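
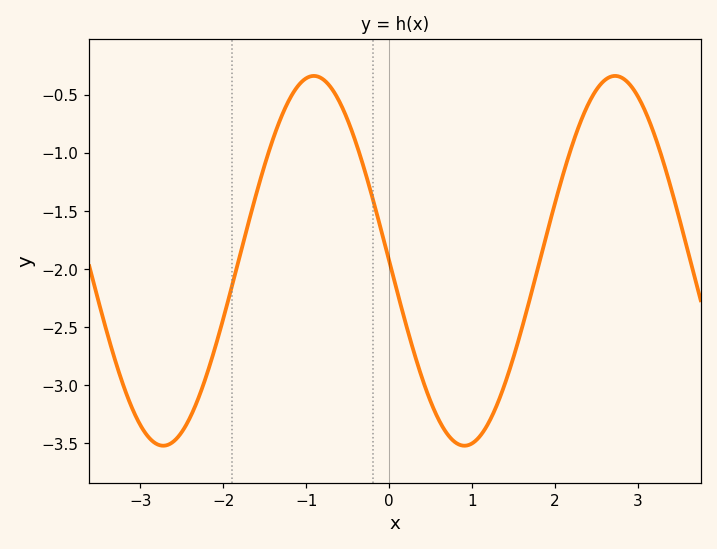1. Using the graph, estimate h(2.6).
-0.377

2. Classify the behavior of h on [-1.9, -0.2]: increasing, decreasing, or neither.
neither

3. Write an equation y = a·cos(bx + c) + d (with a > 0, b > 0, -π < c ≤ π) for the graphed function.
y = 1.59cos(1.73x + 1.57) - 1.93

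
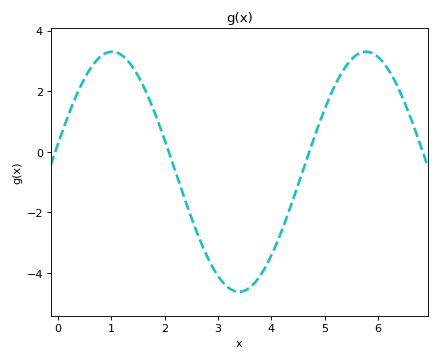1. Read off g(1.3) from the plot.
3.02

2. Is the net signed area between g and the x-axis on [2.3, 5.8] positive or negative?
negative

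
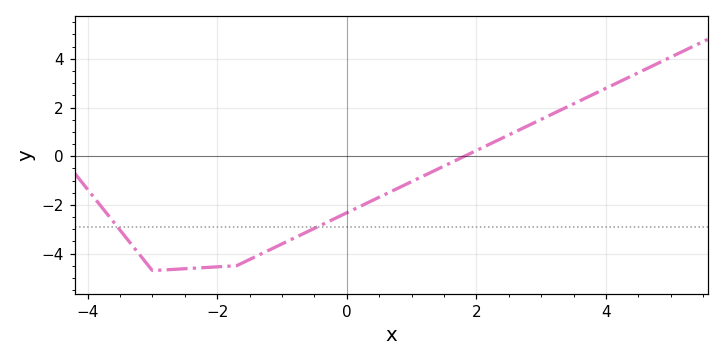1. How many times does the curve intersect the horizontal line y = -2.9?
2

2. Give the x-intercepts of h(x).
1.82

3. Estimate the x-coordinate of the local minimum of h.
-3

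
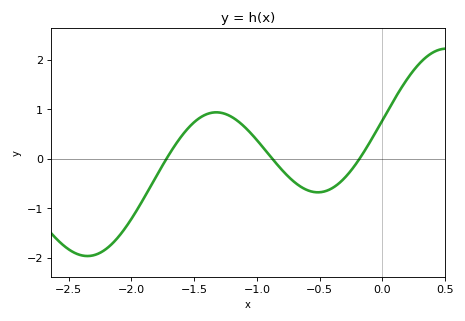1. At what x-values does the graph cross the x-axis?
-1.72, -0.877, -0.181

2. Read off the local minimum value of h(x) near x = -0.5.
-0.68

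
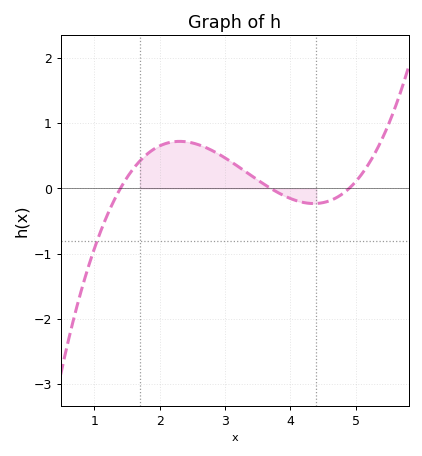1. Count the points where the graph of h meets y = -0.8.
1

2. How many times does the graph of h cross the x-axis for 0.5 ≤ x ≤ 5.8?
3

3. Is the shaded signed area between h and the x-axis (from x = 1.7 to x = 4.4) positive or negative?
positive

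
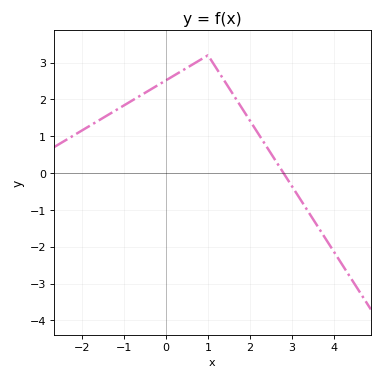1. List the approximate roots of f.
2.8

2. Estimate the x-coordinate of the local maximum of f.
1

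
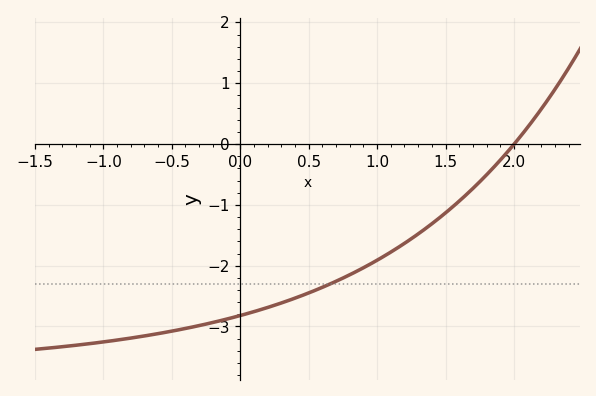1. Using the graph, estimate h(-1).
-3.25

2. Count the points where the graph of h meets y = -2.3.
1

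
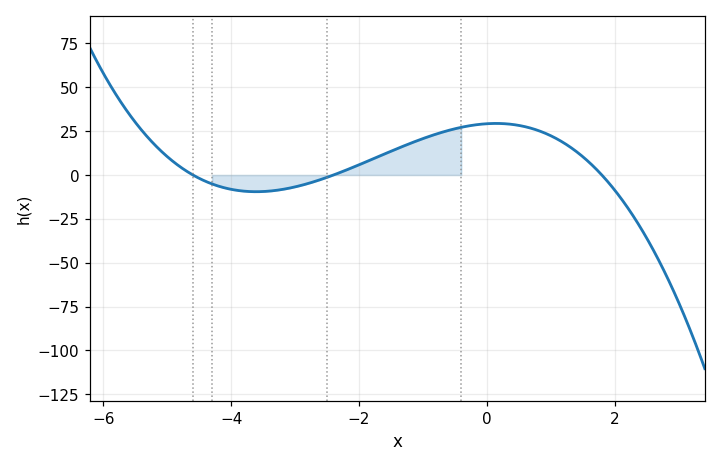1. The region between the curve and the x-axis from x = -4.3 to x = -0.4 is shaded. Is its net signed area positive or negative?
positive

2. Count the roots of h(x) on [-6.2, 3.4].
3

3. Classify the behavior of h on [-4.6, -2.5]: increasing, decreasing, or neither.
neither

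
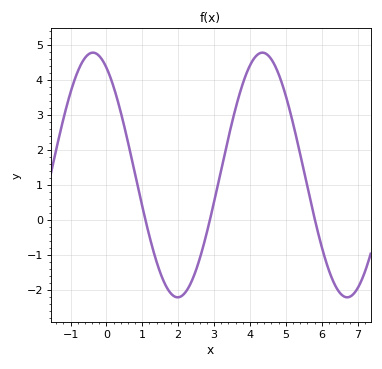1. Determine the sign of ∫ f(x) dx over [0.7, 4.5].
positive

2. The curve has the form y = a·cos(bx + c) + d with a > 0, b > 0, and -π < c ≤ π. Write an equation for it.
y = 3.49cos(1.33x + 0.5) + 1.28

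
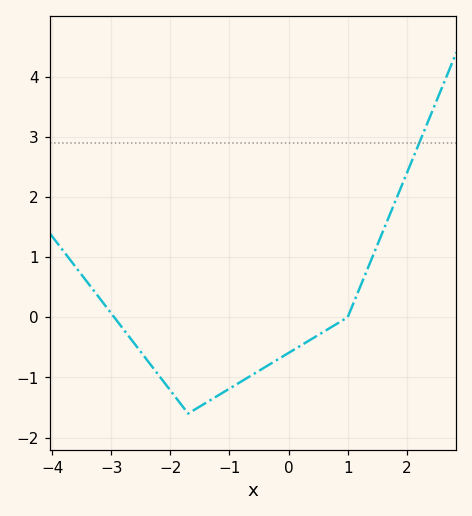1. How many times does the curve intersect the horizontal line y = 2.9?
1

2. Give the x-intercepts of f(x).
-3, 1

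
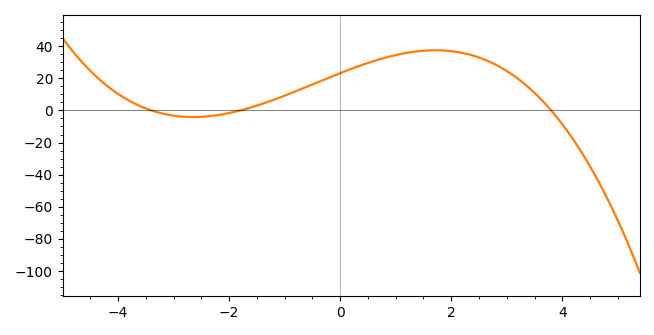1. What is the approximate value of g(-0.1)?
22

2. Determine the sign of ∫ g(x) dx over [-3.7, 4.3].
positive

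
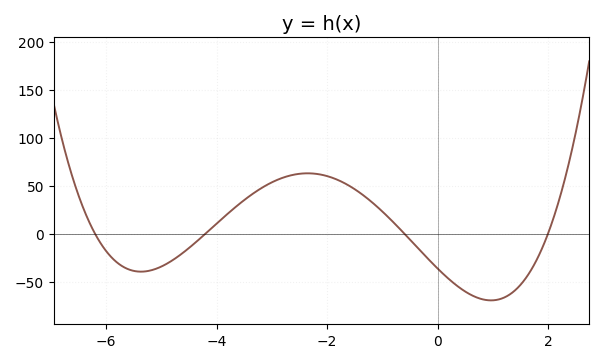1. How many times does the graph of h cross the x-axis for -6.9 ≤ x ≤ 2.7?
4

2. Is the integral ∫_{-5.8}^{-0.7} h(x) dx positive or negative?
positive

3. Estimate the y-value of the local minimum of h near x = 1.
-70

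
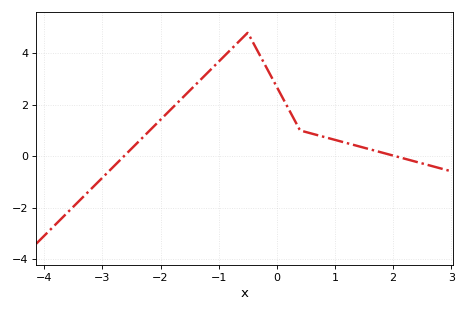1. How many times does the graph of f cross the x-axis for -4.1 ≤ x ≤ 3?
2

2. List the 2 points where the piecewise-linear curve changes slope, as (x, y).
(-0.5, 4.8); (0.4, 1)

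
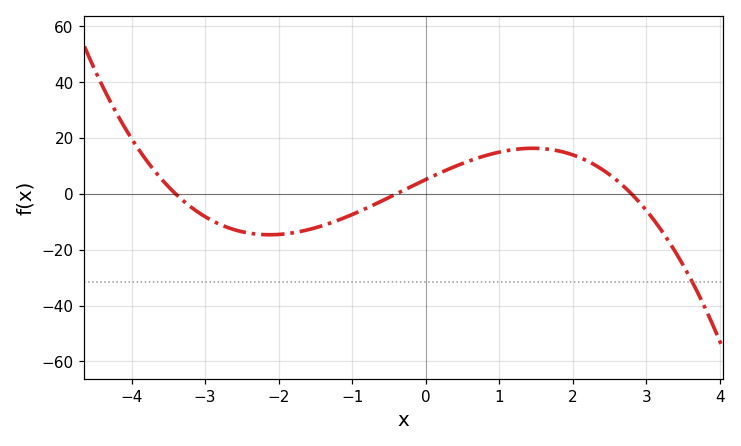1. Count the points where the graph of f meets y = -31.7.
1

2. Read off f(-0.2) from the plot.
2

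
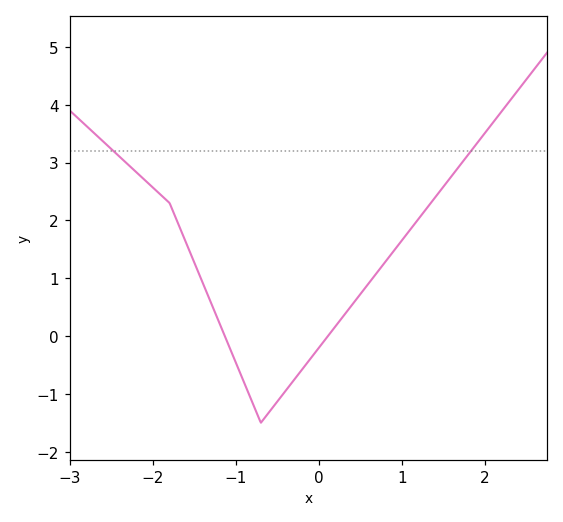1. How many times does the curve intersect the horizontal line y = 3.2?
2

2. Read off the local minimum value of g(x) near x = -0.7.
-1.5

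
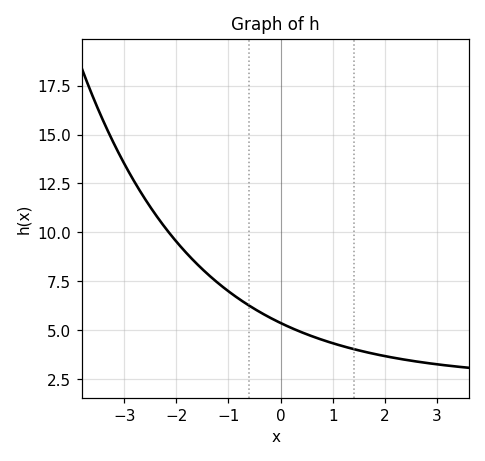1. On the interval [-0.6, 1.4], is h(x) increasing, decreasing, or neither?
decreasing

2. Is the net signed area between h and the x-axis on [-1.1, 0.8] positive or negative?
positive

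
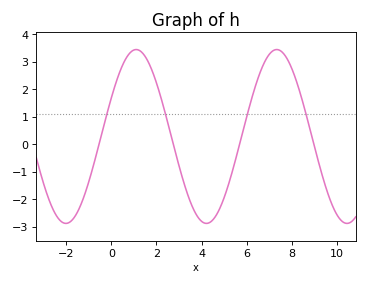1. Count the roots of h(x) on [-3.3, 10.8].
4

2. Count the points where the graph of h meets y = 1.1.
4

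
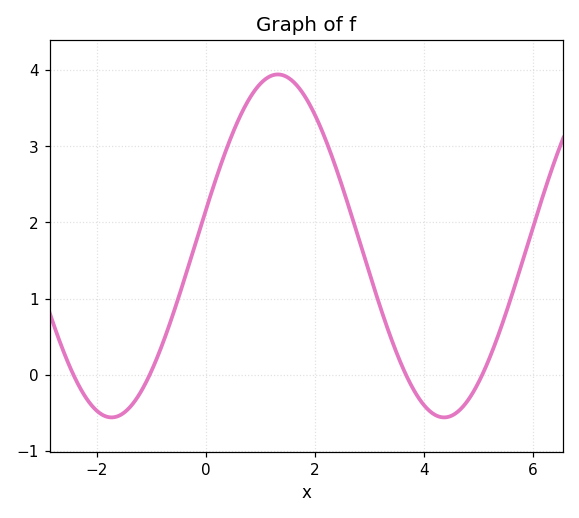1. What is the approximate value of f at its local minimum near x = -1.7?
-0.56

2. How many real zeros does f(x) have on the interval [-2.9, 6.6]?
4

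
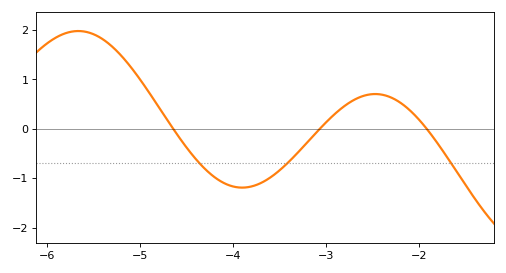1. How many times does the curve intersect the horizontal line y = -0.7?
3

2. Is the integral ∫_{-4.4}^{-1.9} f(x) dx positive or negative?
negative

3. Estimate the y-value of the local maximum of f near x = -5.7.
1.98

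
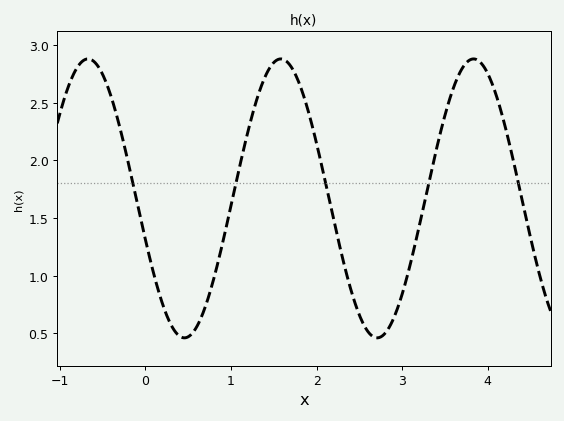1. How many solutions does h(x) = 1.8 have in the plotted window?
5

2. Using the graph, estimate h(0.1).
1.01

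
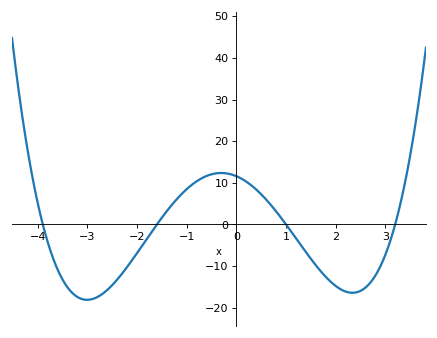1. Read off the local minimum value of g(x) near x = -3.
-18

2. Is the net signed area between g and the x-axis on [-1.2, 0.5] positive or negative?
positive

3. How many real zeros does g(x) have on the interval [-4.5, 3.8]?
4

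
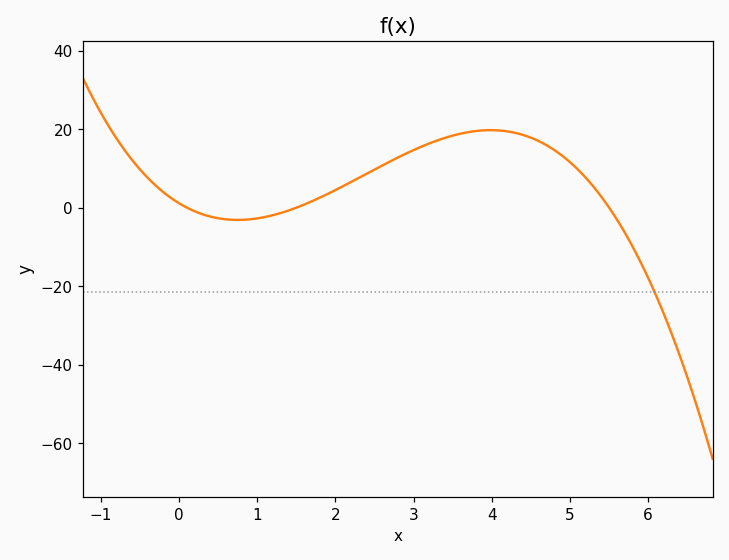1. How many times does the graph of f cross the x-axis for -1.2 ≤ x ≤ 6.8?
3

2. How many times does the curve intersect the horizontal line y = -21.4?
1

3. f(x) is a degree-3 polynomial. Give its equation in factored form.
y = -1.35(x - 0.1)(x - 1.5)(x - 5.5)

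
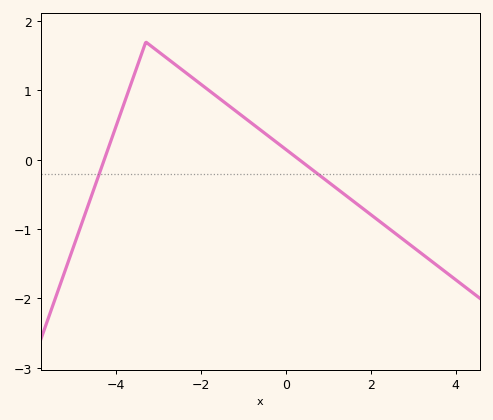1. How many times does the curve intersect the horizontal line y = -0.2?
2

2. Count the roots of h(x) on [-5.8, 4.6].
2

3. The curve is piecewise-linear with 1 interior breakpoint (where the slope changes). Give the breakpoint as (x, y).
(-3.3, 1.7)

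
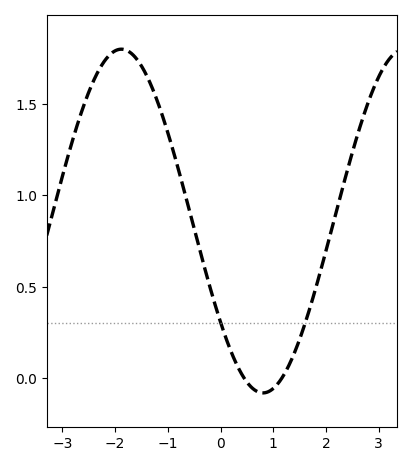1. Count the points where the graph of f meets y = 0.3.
2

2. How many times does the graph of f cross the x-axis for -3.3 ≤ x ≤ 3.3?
2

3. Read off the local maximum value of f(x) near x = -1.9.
1.8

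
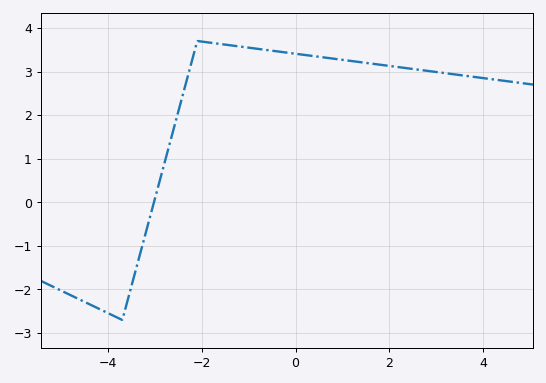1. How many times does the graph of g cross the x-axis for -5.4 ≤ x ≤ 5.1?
1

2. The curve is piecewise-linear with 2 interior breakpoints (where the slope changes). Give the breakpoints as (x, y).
(-3.7, -2.7); (-2.1, 3.7)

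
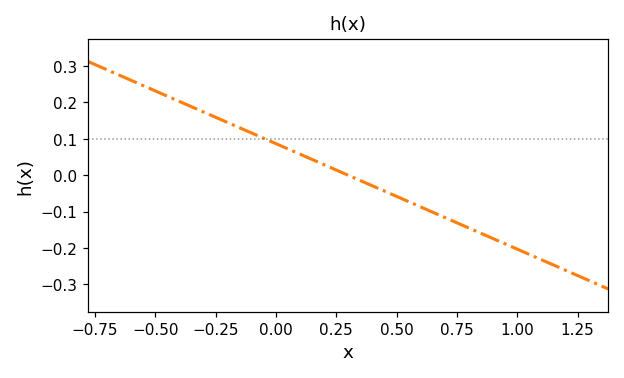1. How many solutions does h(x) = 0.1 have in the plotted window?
1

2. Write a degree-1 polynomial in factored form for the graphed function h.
y = -0.29(x - 0.3)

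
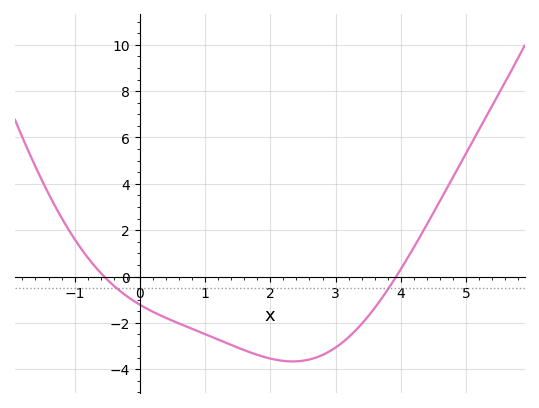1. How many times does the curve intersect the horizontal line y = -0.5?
2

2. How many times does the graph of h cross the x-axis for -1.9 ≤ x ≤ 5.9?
2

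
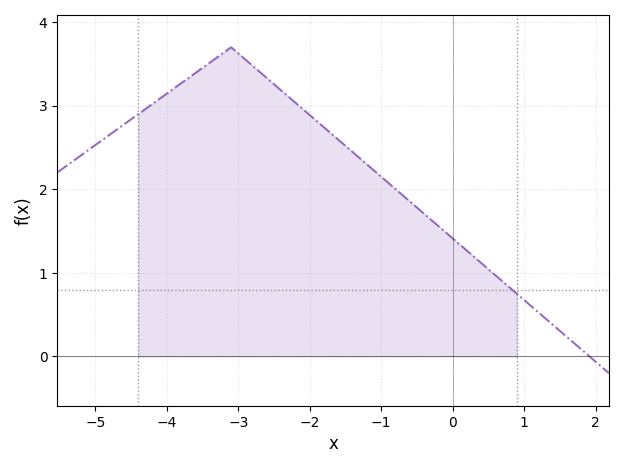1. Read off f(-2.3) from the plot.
3.1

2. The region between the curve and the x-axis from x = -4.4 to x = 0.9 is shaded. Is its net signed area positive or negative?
positive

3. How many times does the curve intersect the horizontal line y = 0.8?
1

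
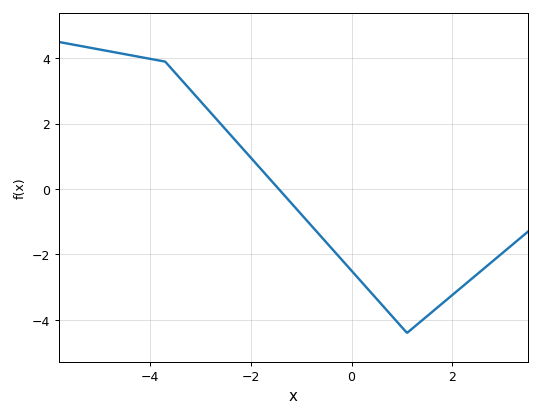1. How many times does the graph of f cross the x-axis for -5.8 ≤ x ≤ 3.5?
1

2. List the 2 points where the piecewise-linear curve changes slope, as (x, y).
(-3.7, 3.9); (1.1, -4.4)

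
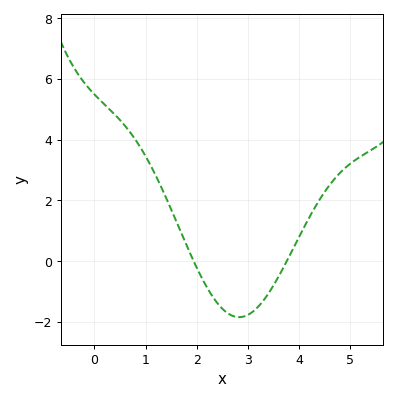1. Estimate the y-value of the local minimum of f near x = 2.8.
-1.85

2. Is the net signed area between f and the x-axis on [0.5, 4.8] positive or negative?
positive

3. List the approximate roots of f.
1.94, 3.76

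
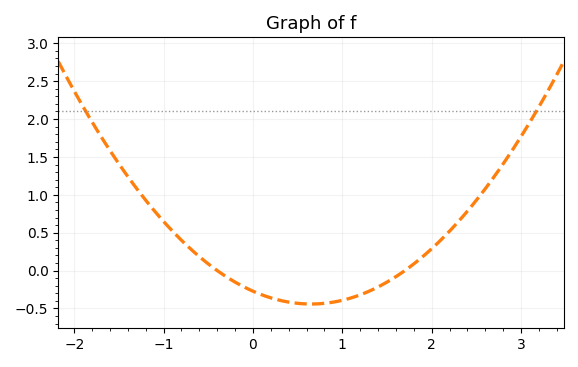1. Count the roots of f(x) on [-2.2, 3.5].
2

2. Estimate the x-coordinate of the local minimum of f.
0.6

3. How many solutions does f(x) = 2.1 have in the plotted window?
2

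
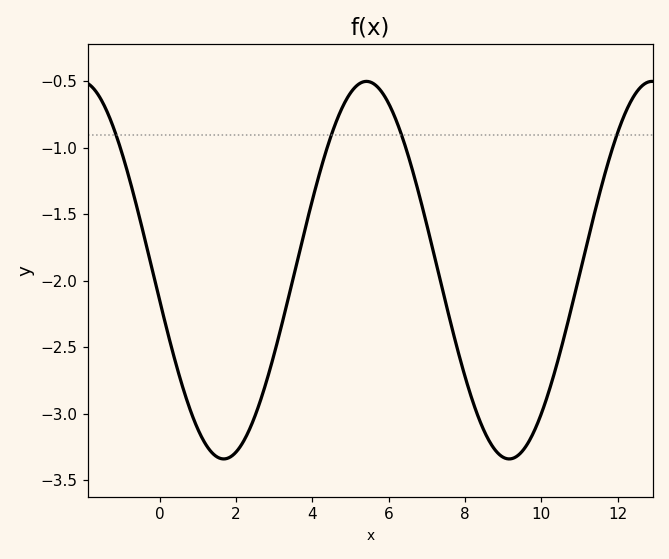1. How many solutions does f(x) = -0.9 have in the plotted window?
4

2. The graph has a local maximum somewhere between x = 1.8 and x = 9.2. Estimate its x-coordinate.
5.4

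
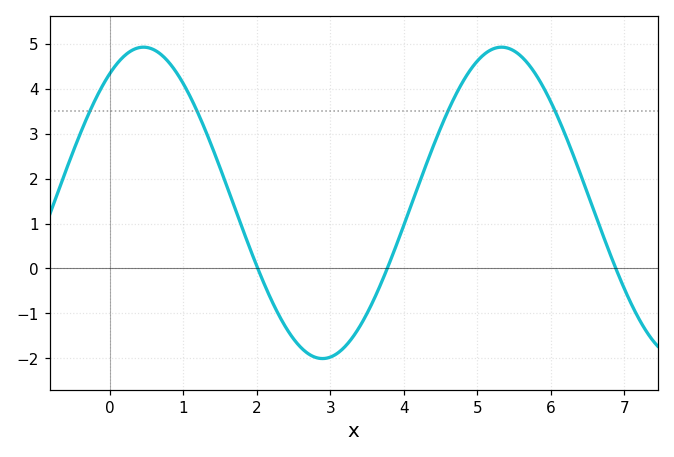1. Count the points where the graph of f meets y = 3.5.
4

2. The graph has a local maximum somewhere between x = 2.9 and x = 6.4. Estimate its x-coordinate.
5.4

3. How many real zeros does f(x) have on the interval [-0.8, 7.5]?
3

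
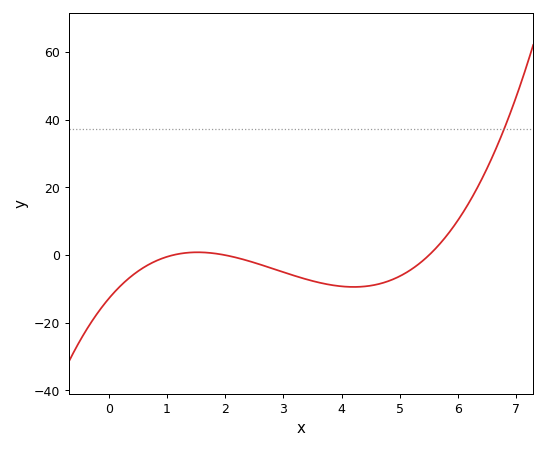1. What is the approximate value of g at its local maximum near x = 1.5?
0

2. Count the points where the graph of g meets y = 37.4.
1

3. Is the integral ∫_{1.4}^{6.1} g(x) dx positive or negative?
negative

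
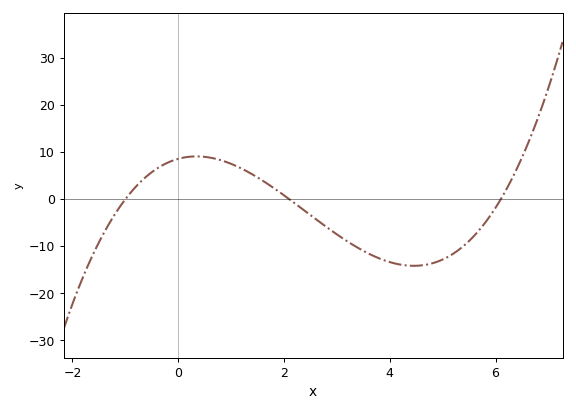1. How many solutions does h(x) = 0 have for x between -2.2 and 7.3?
3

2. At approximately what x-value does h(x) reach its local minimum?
4.46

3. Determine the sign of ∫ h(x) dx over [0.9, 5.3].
negative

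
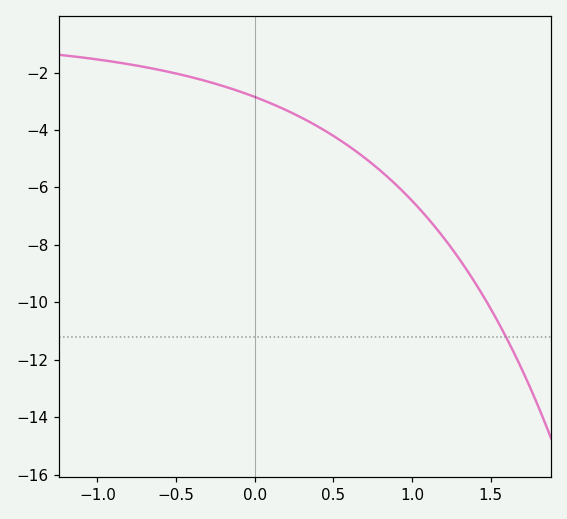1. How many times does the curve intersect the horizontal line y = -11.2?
1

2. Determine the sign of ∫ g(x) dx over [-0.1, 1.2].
negative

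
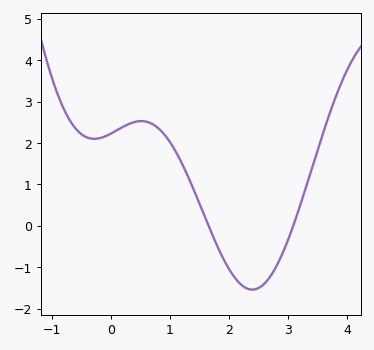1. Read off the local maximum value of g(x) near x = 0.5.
2.5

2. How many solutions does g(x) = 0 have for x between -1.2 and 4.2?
2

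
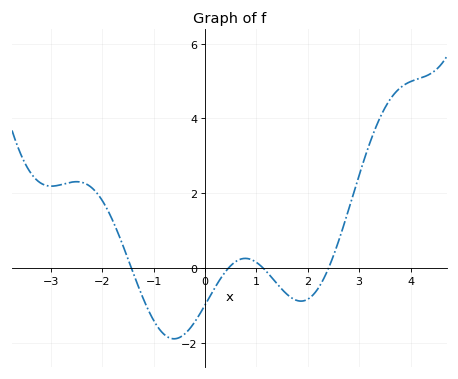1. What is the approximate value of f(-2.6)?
2.2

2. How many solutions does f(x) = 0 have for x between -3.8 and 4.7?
4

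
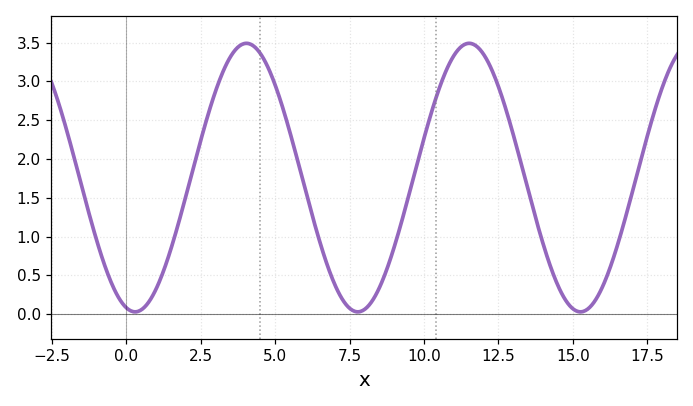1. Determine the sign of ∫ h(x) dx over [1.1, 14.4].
positive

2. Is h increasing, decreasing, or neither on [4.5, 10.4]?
neither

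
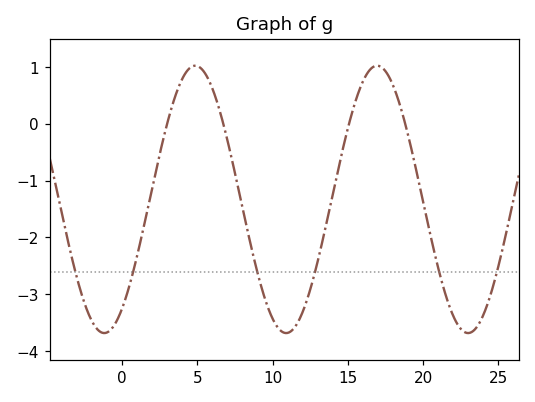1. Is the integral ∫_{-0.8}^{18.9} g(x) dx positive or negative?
negative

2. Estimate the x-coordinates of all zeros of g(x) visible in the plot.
3, 6.73, 15.1, 18.8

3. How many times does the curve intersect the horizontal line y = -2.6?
6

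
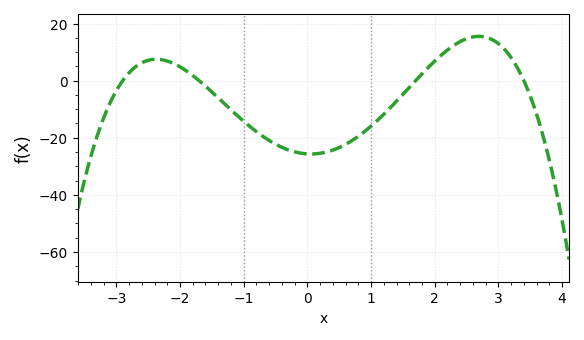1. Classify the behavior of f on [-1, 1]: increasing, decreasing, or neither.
neither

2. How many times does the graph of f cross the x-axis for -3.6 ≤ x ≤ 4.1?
4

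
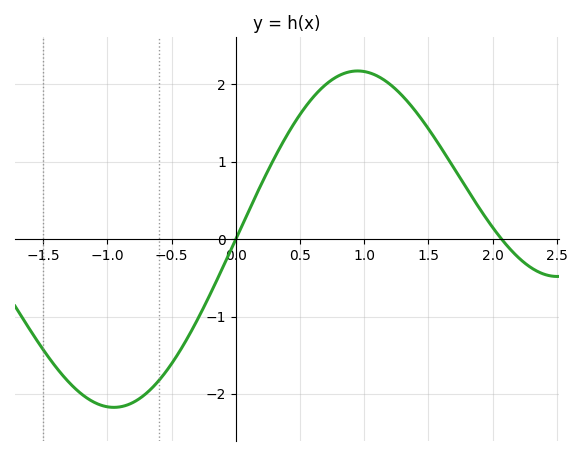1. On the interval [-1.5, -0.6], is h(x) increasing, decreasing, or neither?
neither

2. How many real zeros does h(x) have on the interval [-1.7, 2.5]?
2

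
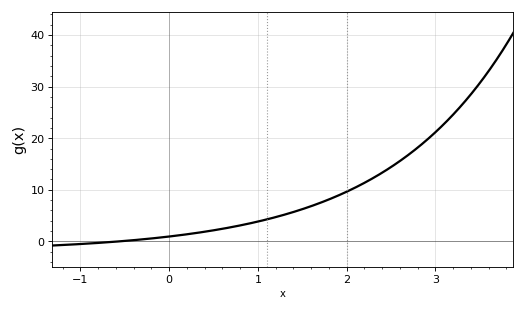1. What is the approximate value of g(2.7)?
17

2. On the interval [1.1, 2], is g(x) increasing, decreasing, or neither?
increasing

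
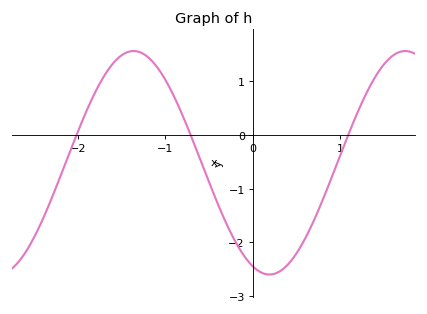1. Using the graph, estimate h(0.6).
-1.9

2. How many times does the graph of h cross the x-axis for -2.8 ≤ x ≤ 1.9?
3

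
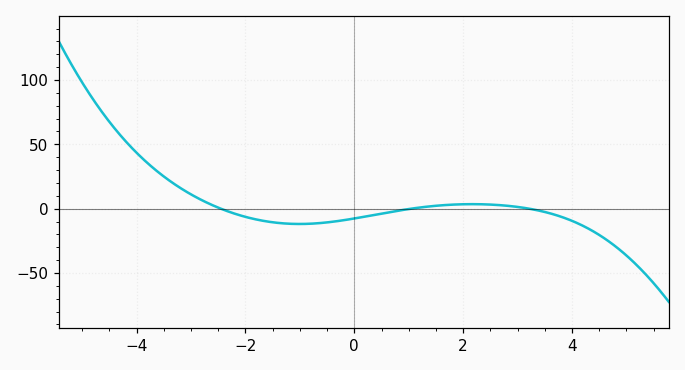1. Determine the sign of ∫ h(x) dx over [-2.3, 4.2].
negative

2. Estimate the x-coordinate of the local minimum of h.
-1.01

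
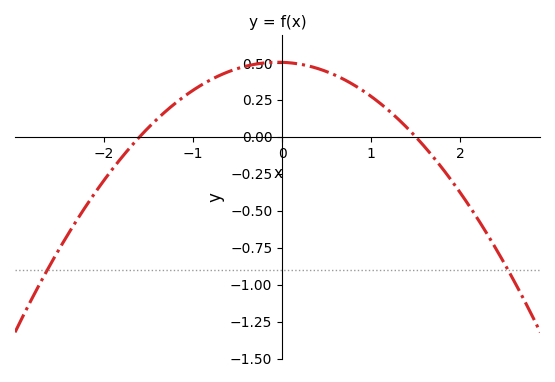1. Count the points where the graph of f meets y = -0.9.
2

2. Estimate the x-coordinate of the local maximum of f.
0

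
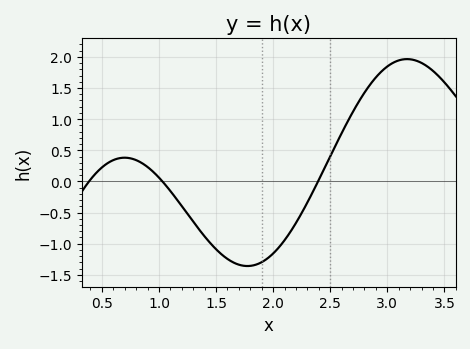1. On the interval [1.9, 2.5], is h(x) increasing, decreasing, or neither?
increasing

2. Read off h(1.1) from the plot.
-0.154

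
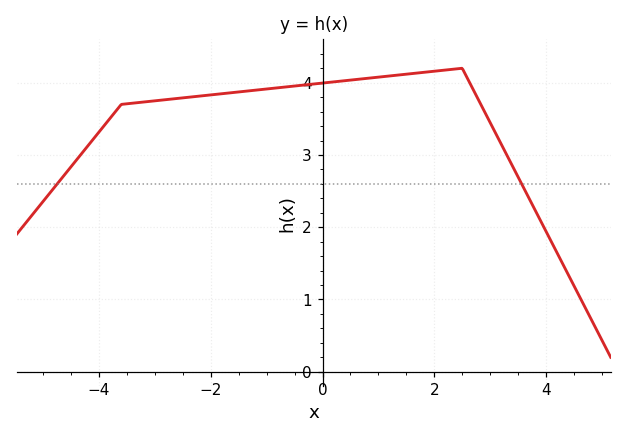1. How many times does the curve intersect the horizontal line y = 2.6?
2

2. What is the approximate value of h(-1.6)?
3.9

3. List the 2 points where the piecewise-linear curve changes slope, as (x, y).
(-3.6, 3.7); (2.5, 4.2)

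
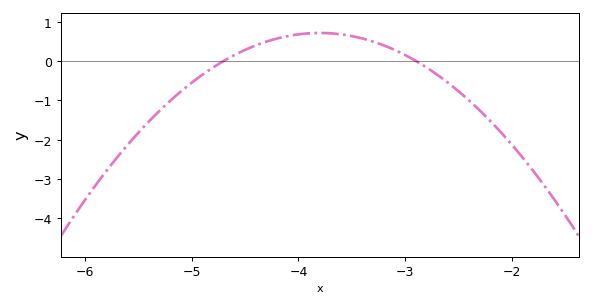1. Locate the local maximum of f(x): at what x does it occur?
-3.8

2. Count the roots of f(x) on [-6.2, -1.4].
2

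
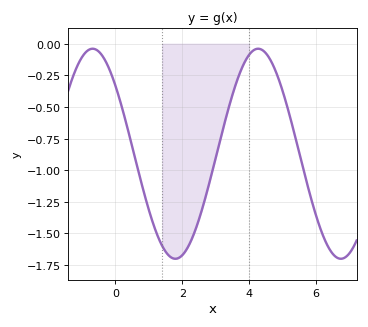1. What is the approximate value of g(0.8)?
-1.12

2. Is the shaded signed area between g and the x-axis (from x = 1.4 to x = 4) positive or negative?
negative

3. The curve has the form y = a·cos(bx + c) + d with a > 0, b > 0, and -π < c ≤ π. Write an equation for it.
y = 0.83cos(1.27x + 0.862) - 0.87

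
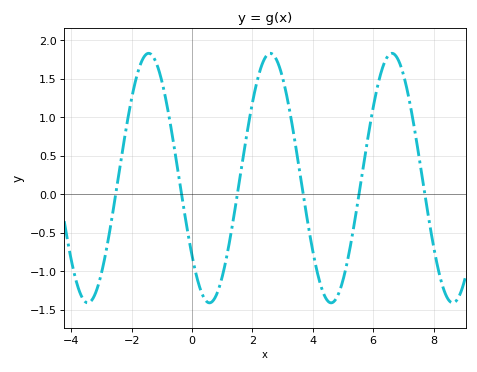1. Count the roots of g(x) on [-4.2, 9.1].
6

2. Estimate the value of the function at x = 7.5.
0.55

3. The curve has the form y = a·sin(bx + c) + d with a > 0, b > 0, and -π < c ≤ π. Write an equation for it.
y = 1.62sin(1.6x - 2.5) + 0.21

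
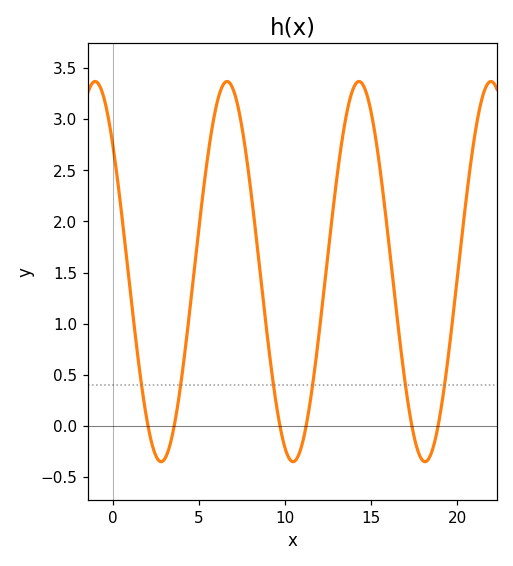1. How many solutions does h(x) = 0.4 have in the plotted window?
6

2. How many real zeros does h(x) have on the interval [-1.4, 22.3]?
6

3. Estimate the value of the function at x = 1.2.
1.02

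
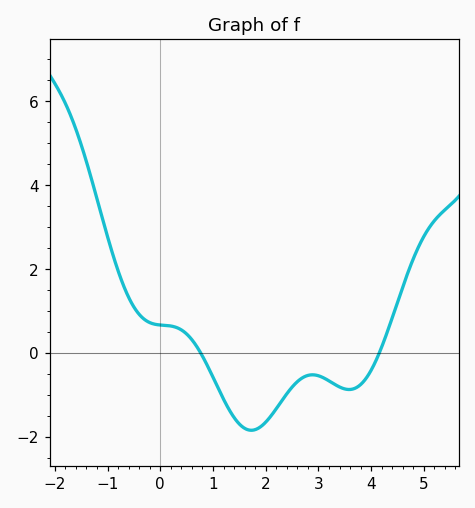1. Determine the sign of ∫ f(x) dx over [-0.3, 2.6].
negative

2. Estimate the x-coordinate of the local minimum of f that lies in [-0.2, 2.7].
1.73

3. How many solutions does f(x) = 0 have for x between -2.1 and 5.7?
2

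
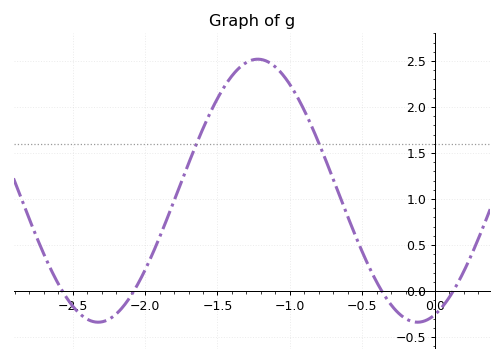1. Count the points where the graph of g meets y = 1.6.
2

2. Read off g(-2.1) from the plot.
-0.05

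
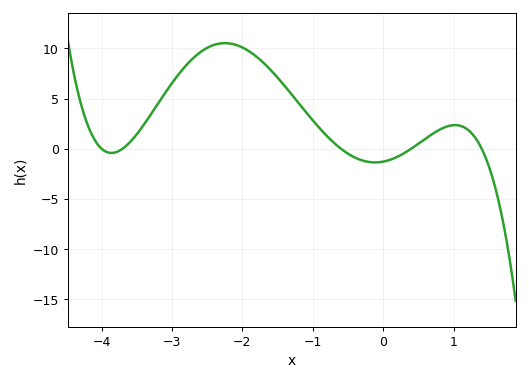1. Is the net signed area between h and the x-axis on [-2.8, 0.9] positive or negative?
positive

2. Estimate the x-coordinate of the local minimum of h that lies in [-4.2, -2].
-3.9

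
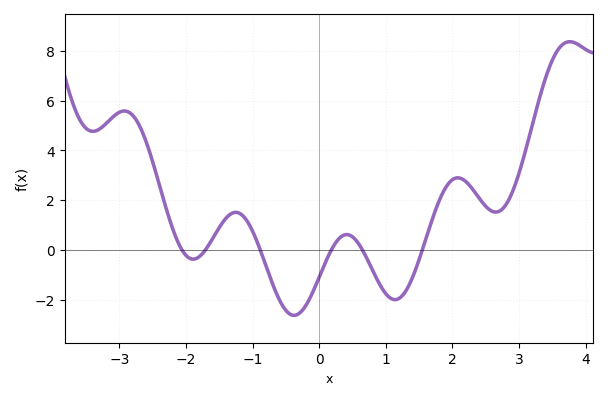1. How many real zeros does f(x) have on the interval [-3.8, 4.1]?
6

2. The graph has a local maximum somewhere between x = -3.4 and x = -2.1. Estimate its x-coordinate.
-2.92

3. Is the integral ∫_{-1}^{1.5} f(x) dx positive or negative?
negative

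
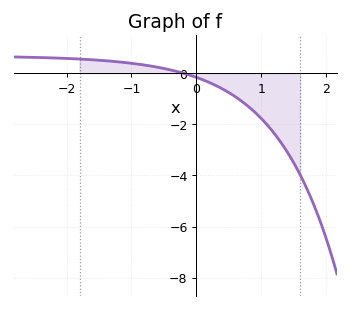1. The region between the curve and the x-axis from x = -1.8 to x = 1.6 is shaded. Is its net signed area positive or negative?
negative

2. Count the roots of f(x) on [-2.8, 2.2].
1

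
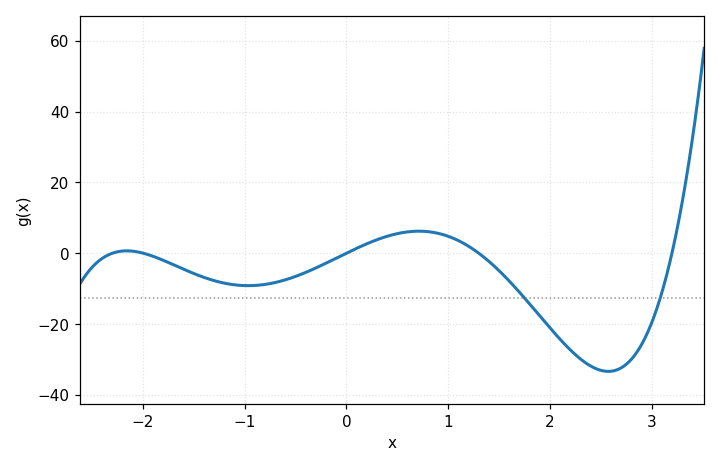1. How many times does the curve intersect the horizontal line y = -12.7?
2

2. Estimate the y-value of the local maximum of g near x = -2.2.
0.655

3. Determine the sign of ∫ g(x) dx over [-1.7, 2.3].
negative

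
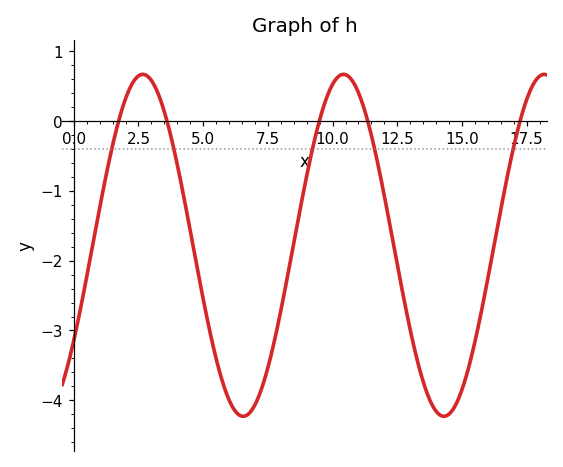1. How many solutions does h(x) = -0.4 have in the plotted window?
5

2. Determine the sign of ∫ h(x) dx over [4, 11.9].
negative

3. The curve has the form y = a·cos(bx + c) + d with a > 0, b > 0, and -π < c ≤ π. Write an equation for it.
y = 2.45cos(0.81x - 2.16) - 1.78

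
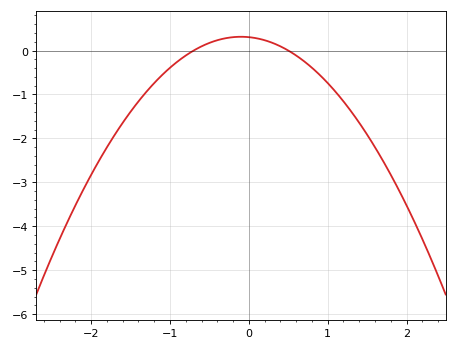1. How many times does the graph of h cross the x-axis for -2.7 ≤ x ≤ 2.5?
2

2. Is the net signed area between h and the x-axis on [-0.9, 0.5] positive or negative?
positive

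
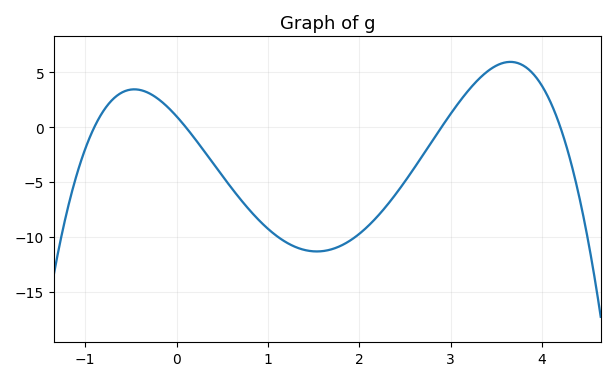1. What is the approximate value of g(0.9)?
-8.46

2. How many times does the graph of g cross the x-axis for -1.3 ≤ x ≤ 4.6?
4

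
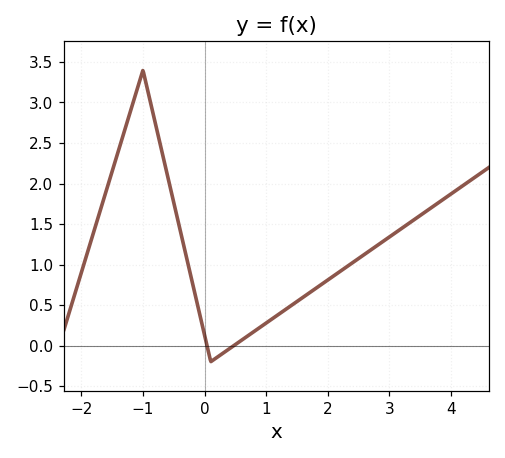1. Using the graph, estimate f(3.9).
1.82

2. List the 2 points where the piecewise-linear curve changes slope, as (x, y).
(-1, 3.4); (0.1, -0.2)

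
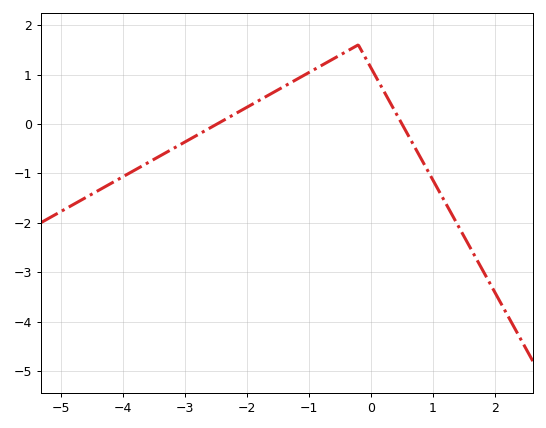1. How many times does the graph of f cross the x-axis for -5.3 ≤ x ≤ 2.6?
2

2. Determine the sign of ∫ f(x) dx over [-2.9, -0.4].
positive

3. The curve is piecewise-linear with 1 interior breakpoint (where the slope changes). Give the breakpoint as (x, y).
(-0.2, 1.6)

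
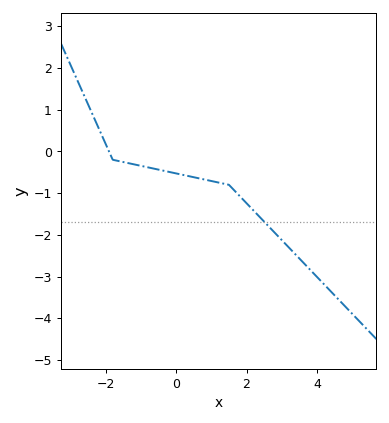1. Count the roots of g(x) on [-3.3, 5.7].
1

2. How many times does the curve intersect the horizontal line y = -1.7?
1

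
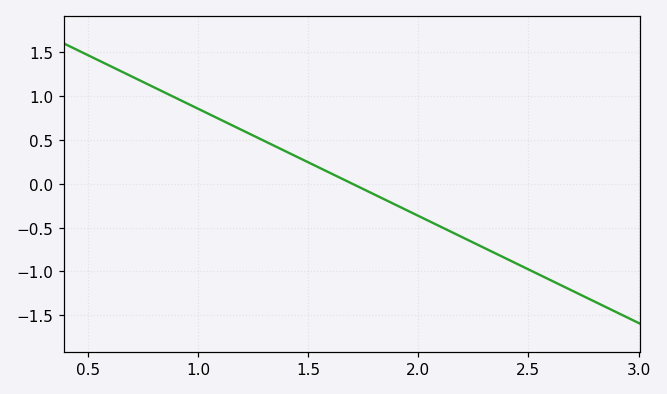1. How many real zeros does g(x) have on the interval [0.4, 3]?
1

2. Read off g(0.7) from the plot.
1.22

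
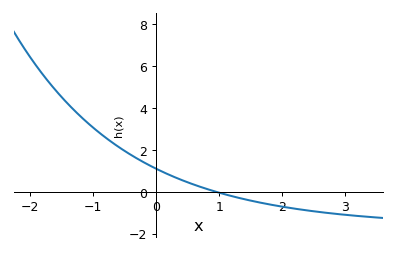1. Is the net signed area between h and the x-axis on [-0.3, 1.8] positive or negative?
positive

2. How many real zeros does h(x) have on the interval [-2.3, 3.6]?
1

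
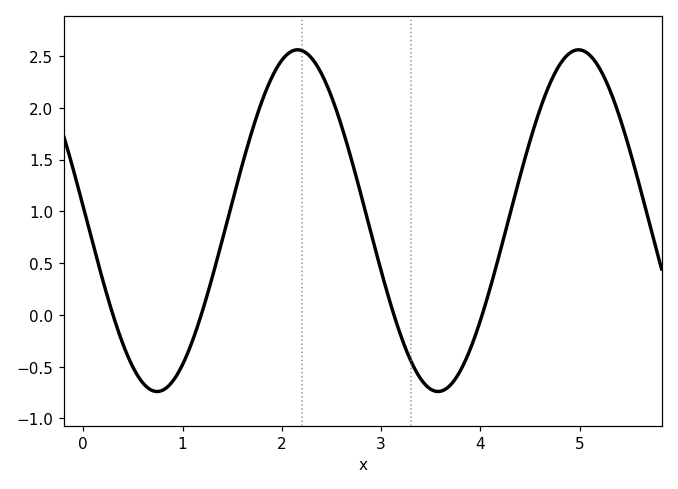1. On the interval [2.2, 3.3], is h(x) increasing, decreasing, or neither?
decreasing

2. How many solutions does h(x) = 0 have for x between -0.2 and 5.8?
4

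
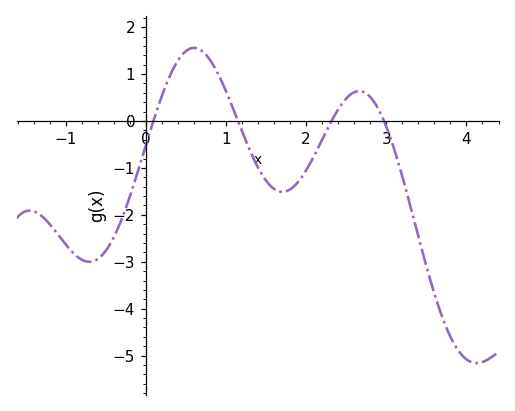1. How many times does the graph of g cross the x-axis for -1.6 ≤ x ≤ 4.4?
4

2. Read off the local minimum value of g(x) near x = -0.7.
-3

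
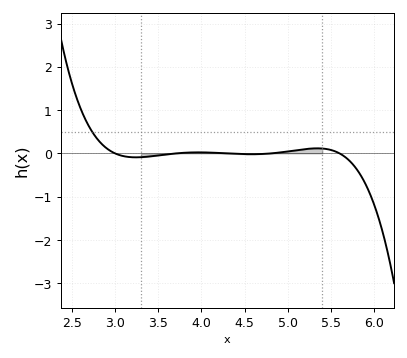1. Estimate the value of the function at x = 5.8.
-0.37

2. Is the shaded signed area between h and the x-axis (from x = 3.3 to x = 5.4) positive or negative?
positive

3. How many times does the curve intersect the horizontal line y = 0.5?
1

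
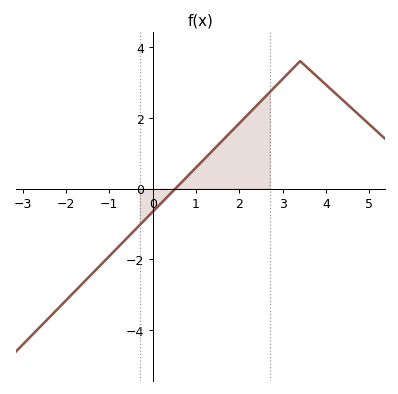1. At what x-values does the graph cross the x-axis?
0.523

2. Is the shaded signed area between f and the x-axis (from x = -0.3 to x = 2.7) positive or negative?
positive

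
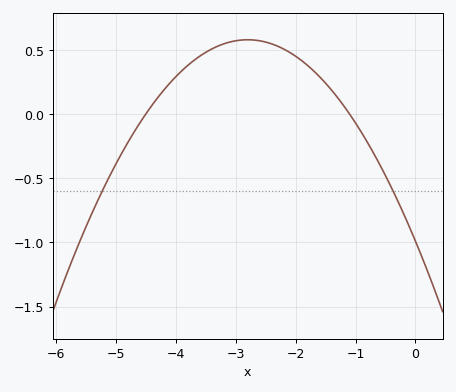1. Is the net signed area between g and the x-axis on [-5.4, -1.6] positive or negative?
positive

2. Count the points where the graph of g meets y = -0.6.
2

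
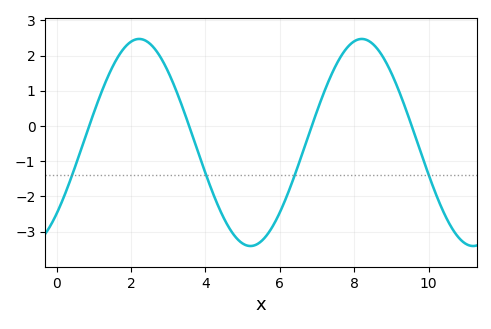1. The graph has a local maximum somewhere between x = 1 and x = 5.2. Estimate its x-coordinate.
2.2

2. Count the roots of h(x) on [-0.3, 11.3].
4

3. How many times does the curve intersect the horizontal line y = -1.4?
4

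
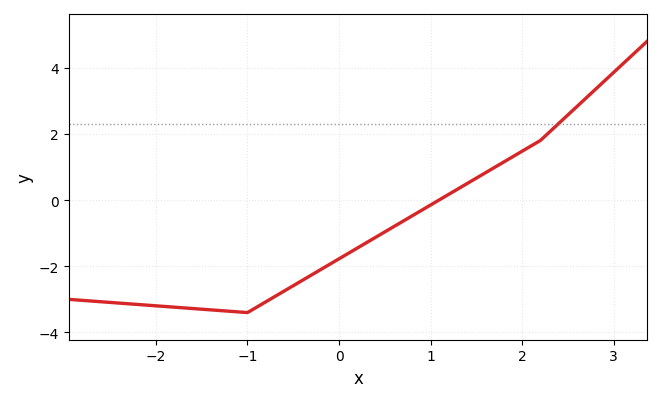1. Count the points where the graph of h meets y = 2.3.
1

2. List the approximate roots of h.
1.1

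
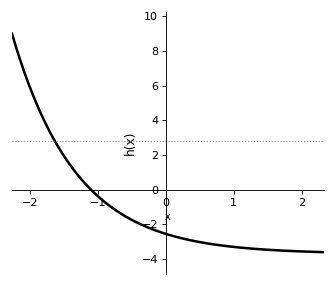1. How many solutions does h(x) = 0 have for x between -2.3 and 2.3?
1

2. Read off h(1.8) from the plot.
-3.6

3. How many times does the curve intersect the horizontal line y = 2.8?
1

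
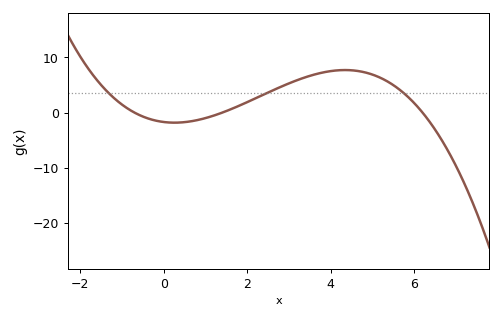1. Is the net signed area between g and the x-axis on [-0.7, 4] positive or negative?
positive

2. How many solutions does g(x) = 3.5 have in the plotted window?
3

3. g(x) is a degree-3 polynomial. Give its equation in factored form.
y = -0.28(x + 0.7)(x - 1.4)(x - 6.2)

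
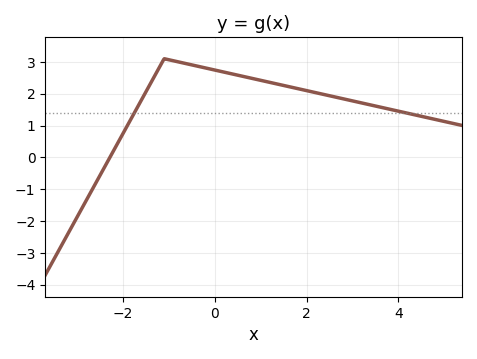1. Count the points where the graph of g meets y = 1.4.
2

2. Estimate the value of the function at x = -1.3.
2.6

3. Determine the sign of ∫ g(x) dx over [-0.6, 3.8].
positive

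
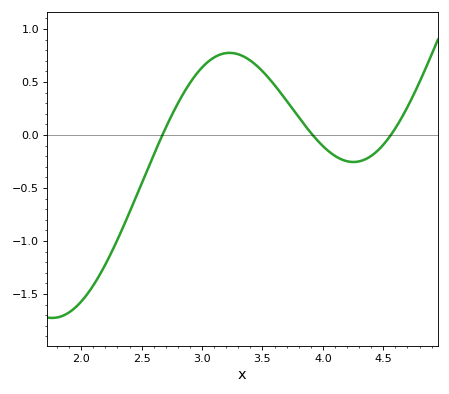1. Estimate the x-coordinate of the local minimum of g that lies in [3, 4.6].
4.25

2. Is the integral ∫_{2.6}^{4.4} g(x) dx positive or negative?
positive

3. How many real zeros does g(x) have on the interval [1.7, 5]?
3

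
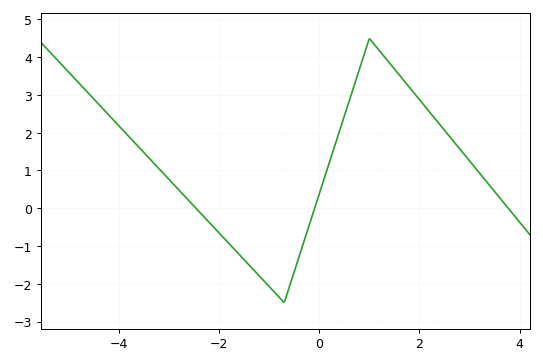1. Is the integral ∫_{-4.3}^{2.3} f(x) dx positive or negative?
positive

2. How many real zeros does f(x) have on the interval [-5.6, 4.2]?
3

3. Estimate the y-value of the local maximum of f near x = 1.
4.5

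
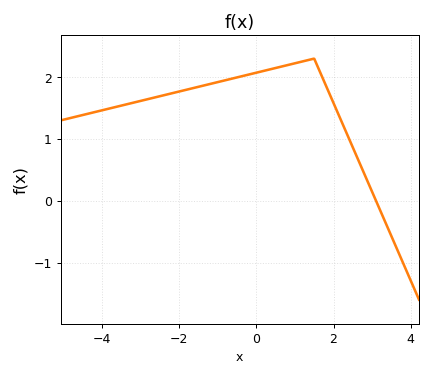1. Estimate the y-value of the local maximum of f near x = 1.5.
2.3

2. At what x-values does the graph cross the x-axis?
3.1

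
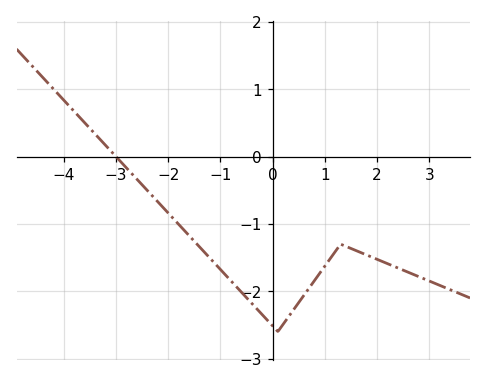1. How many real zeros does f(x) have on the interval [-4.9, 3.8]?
1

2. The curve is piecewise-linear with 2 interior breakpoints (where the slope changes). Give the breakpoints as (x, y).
(0.1, -2.6); (1.3, -1.3)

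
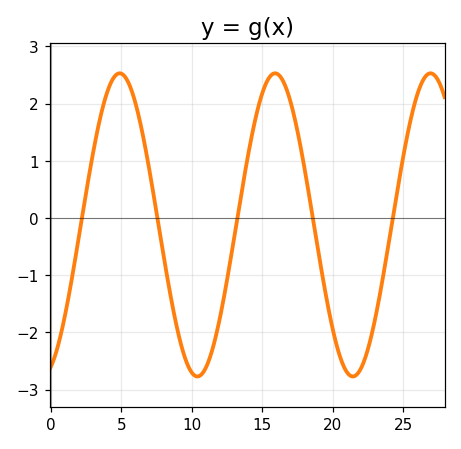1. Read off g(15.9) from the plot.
2.53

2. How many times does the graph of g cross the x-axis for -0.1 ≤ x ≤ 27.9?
5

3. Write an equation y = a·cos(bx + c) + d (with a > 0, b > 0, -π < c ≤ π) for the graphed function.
y = 2.65cos(0.57x - 2.78) - 0.12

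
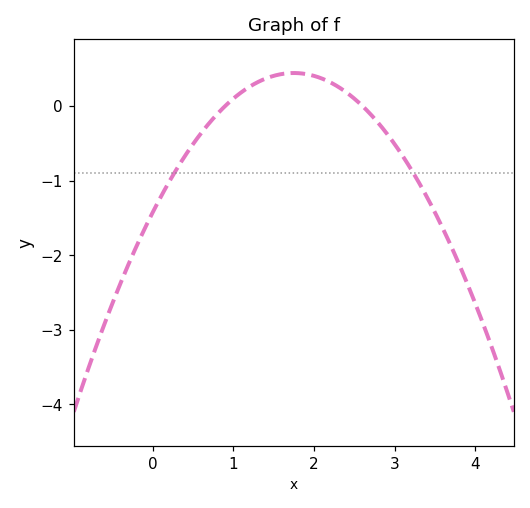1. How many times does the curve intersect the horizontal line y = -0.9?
2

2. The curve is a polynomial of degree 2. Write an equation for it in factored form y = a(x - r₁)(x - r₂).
y = -0.61(x - 0.9)(x - 2.6)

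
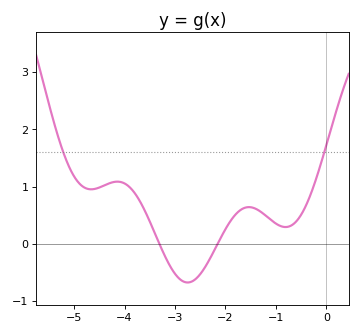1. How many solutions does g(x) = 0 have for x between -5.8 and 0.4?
2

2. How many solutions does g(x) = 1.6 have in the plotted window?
2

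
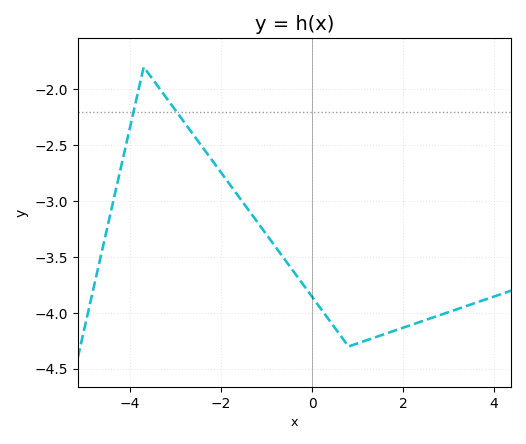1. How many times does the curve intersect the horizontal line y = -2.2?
2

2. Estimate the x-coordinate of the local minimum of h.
0.803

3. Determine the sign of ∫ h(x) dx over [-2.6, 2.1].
negative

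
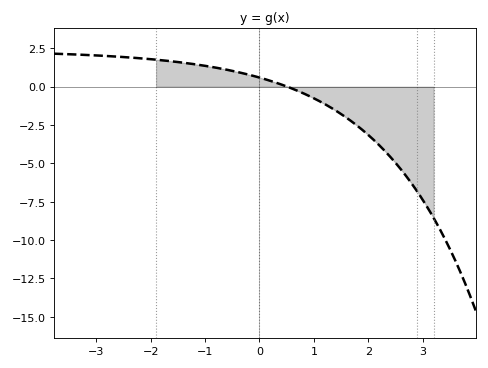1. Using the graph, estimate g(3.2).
-8.6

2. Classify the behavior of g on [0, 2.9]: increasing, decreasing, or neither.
decreasing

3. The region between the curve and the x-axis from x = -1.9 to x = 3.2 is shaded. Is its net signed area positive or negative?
negative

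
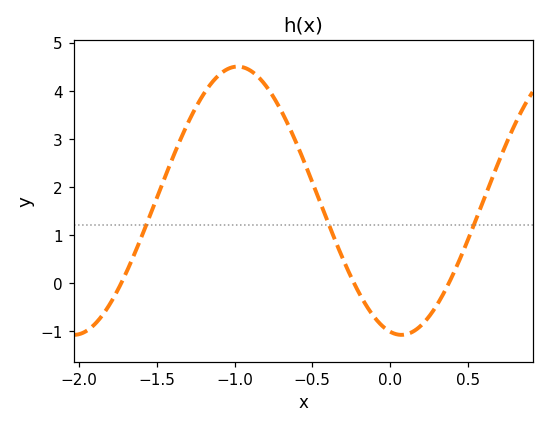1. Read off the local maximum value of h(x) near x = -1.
4.5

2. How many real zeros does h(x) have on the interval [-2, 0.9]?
3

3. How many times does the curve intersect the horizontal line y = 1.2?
3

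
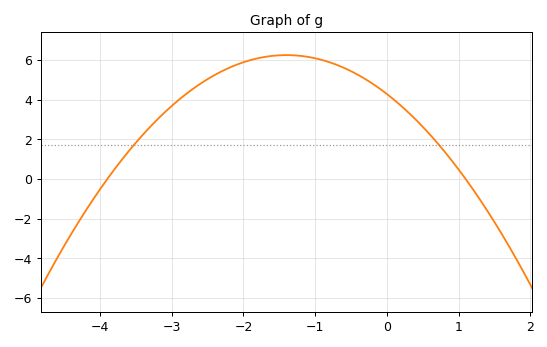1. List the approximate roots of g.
-3.9, 1.1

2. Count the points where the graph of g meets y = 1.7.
2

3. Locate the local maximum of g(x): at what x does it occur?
-1.4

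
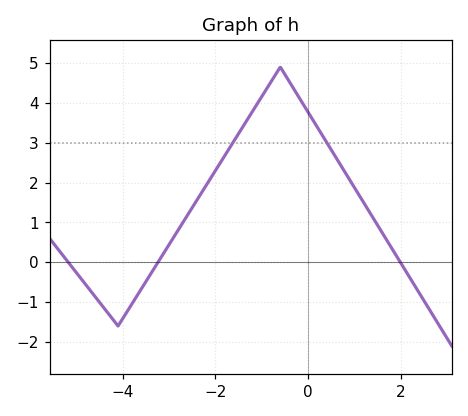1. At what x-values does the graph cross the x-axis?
-5.2, -3.2, 2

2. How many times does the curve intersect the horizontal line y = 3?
2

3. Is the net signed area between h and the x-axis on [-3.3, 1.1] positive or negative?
positive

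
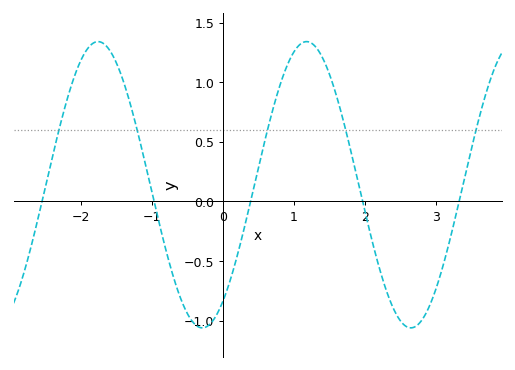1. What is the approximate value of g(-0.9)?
-0.173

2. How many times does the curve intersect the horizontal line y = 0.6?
5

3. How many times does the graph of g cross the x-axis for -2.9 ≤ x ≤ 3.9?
5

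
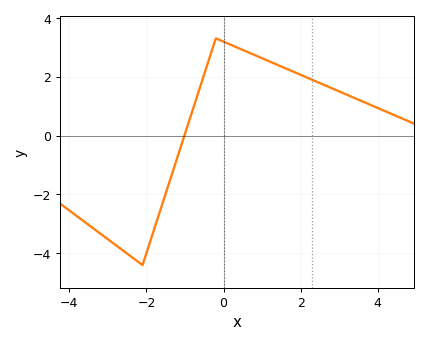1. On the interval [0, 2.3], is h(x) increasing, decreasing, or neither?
decreasing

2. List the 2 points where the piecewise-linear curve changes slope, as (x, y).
(-2.1, -4.4); (-0.2, 3.3)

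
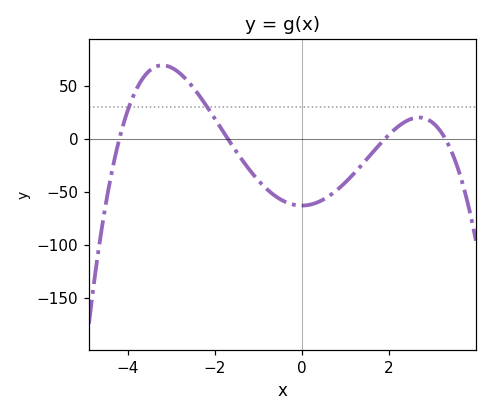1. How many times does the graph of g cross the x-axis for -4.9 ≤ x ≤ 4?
4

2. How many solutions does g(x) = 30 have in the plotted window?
2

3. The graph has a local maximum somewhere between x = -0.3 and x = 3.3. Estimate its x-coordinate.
2.6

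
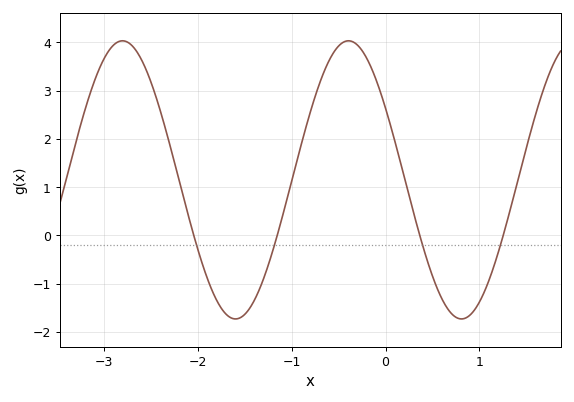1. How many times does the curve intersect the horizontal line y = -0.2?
4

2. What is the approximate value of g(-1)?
1.12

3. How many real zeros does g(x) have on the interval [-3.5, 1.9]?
4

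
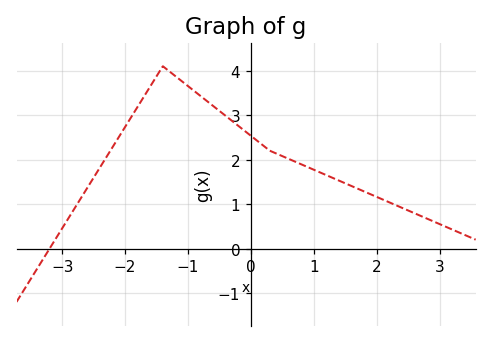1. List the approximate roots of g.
-3.2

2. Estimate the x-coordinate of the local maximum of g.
-1.4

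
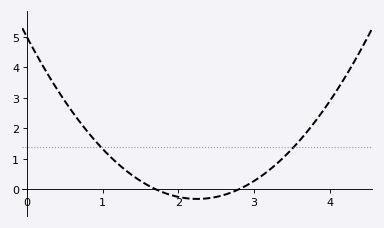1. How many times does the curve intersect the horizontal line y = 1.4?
2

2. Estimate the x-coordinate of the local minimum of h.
2.25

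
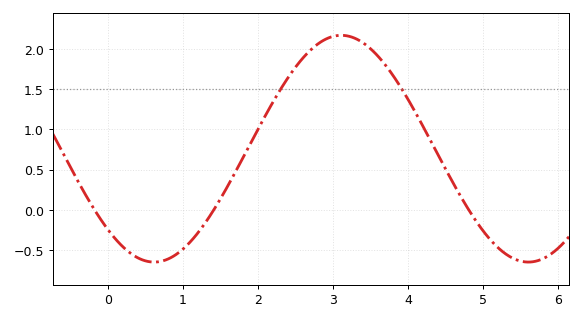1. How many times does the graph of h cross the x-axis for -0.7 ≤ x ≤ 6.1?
3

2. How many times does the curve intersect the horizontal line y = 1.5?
2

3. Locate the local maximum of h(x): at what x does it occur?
3.11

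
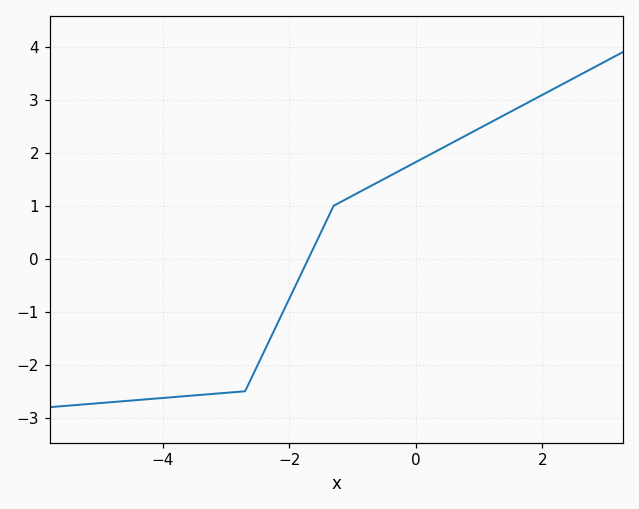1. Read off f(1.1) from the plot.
2.52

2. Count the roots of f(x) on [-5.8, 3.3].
1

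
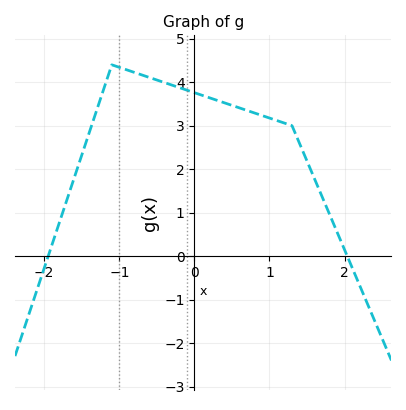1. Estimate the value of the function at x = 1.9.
0.552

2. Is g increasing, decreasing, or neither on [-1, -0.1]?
decreasing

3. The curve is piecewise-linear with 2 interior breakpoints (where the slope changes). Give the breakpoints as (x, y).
(-1.1, 4.4); (1.3, 3)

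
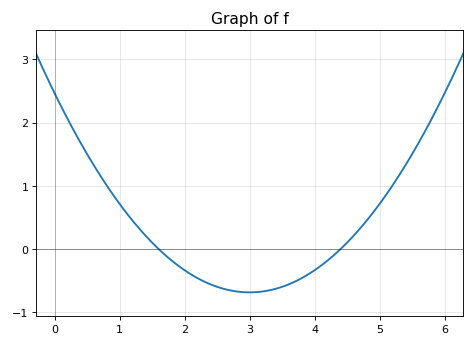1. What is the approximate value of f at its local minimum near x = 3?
-0.686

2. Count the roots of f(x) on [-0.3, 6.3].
2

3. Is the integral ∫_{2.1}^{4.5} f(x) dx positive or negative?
negative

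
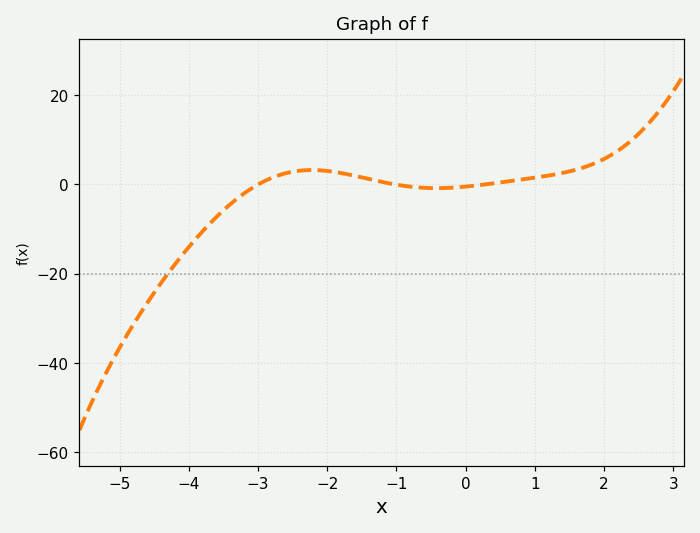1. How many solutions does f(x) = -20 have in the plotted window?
1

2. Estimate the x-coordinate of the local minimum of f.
-0.423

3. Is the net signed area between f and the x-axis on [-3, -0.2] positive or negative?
positive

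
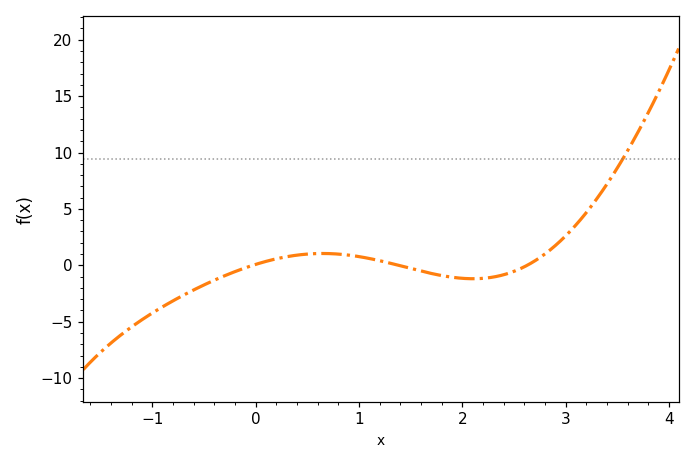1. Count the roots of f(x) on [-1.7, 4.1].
3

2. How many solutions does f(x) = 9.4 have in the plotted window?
1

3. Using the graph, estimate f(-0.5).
-1.5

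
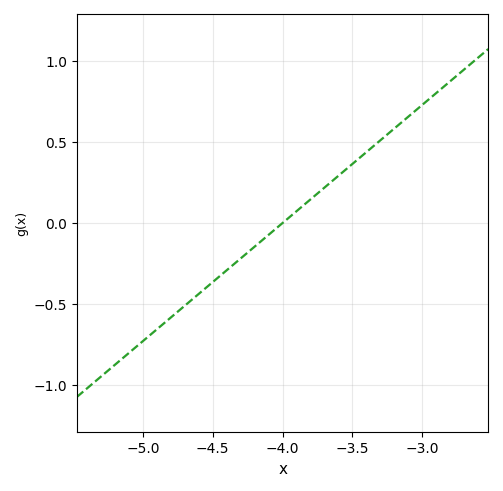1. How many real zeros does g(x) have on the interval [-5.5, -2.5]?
1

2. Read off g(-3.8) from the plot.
0.15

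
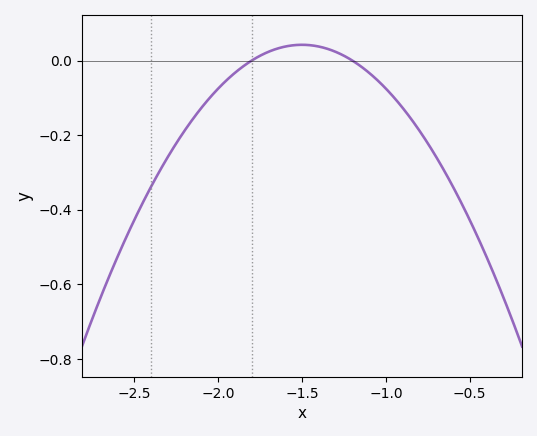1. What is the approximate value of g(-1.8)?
0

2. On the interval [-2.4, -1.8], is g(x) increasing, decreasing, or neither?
increasing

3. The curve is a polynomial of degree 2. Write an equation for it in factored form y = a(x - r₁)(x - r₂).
y = -0.47(x + 1.8)(x + 1.2)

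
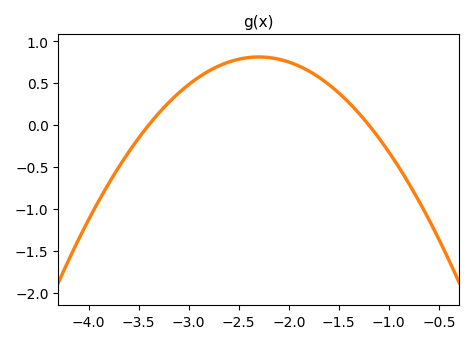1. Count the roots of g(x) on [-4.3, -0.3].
2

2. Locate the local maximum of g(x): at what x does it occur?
-2.3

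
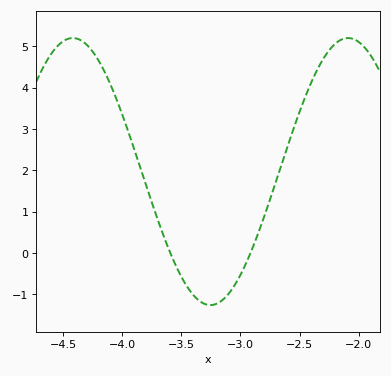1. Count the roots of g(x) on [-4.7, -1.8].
2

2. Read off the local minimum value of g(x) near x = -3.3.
-1.26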